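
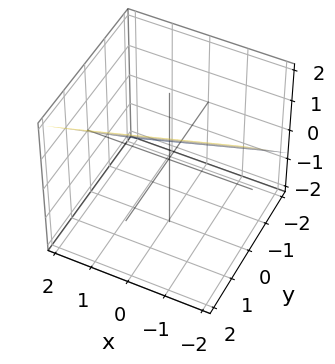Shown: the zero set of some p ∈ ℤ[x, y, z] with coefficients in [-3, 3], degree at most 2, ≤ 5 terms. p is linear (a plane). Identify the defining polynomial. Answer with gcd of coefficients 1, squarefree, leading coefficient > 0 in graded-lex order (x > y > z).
x - 3*y + 3*z - 2

1. The degree is 1 — every cross-section is a straight line — this is a plane.
2. Checking where it meets the axes: it crosses the x-axis at the gridline x = 2.
3. Matching integer coefficients to the picture gives p.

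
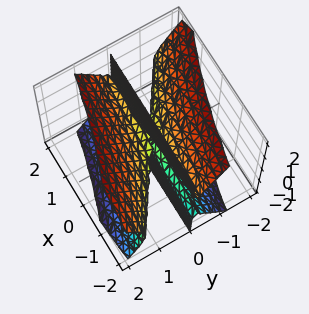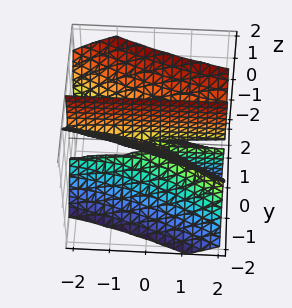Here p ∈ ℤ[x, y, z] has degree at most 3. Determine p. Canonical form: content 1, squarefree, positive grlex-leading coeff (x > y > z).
(a) The degree is 3 — a generic line meets the surface in up to 3 points.
(b) From the visible intercepts: it crosses the y-axis at the gridline y = 0; the visible x-axis segment lies entirely on the surface; every point of the z-axis in the box is on the surface.
(c) These observations pin down the coefficients.

2*x*y^2 + 3*y^3 - 2*y*z^2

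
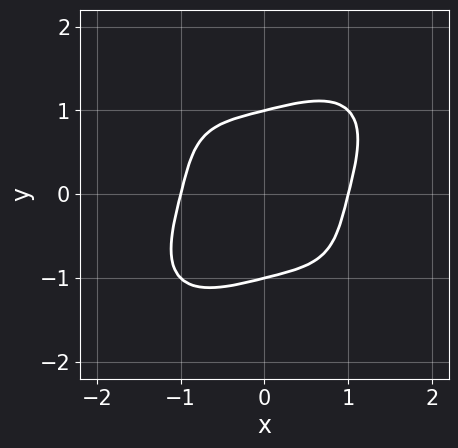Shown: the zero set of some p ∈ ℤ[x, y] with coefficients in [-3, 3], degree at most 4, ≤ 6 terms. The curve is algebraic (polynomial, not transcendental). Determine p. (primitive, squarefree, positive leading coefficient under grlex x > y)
deg p = 4.
Reading off the gridlines: among the integer gridlines, it crosses the y-axis at y ∈ {-1, 1}; the x-axis gridline crossings are at x ∈ {-1, 1}.
Matching integer coefficients to the picture gives p.

x^4 + y^4 - x*y - 1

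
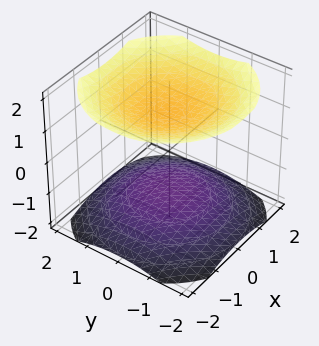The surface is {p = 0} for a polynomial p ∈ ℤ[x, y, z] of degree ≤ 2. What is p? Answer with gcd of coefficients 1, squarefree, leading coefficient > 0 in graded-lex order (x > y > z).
x^2 + y^2 - 2*z^2 + 3

1. There are 2 components.
2. Degree: a generic line meets the surface in up to 2 points, so deg p = 2.
3. By symmetry, every cross-section ⟂ z is a circle, so x, y appear only via x² + y².
4. Against the integer gridlines: it misses every integer gridline on the y-axis; the surface avoids every integer x-axis point in the box.
5. Together with the visible shape, these determine p as stated.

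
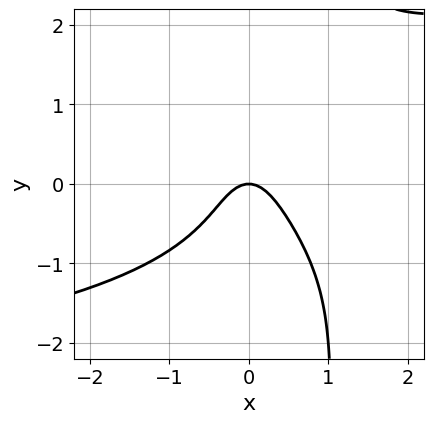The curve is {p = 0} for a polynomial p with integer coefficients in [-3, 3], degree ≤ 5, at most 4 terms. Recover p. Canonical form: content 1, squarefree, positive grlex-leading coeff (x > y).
1. deg p = 4. A generic line meets the curve in up to 4 points.
2. Against the integer gridlines: one y-axis crossing is at y = 0; it crosses the x-axis at the gridline x = 0.
3. Together with the visible shape, these determine p as stated.

x*y^3 - y^3 - 2*x^2 - y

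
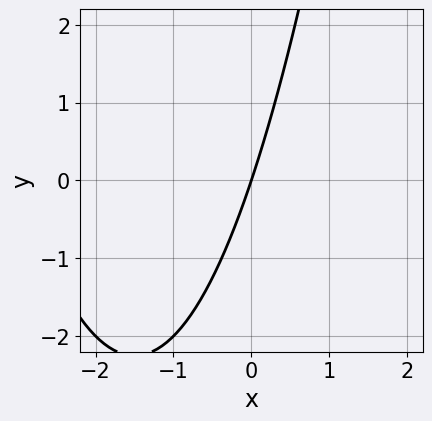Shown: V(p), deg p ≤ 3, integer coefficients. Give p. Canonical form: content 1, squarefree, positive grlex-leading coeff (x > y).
x^2 + 3*x - y

1. deg p = 2.
2. Reading off the gridlines: it crosses the x-axis at the gridline x = 0; it crosses the y-axis at the gridline y = 0.
3. Fitting integer coefficients to these (and the overall shape) gives p.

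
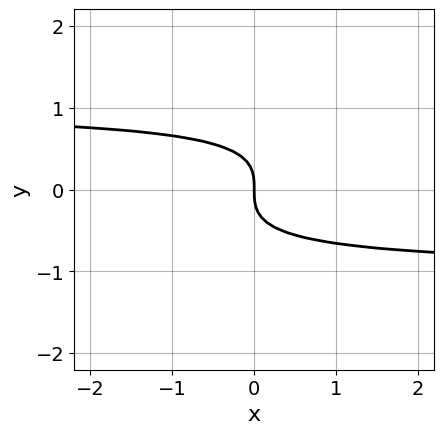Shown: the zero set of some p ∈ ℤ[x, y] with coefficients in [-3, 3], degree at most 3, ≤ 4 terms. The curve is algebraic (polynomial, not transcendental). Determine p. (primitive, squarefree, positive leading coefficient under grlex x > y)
x*y^2 - 2*y^3 - x

(a) deg p = 3. The shape is more complex than any degree-2 curve.
(b) From the visible intercepts: it meets the x-axis at x = 0 (among the integer gridlines); one y-axis crossing is at y = 0.
(c) Putting this together gives p.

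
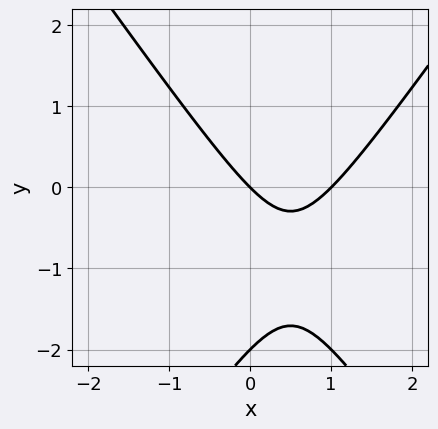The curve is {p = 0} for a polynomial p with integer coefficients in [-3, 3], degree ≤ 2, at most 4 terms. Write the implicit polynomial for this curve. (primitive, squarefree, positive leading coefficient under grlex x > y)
(a) deg p = 2. A generic line meets the curve in up to 2 points.
(b) Observable constraints: among the integer gridlines, it crosses the x-axis at x ∈ {0, 1}; among the integer gridlines, it crosses the y-axis at y ∈ {-2, 0}.
(c) These observations pin down the coefficients.

2*x^2 - y^2 - 2*x - 2*y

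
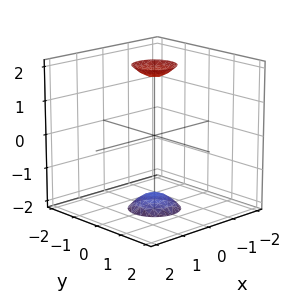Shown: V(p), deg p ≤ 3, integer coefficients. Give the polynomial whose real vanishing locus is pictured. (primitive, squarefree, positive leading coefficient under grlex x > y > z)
3*x^2 + 3*y^2 - z^2 + 3

I count 2 distinct pieces. Treating them together as one polynomial.
deg p = 2. Two sheets facing apart; a quadric.
Symmetries: rotational symmetry about the z-axis ⇒ p depends on x, y only through x² + y²; the z ↦ −z reflection is a symmetry, so z appears only in even powers.
From the axis intercepts and sections: a circular section at z = 2 has radius between 0 and 1; no y-intercept at any integer in the box; the surface avoids every integer x-axis point in the box.
These observations pin down the coefficients.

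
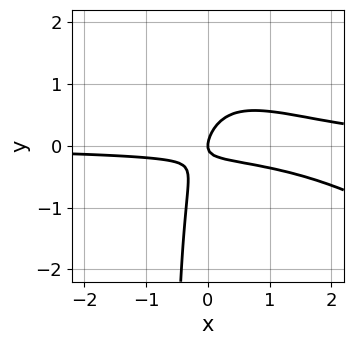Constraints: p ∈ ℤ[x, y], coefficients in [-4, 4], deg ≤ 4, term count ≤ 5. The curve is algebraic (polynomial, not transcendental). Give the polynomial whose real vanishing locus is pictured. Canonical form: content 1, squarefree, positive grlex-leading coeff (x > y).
2*x^2*y + 3*x*y^2 - 3*x*y + 2*y^2 - x

1. deg p = 3. No degree-2 curve has this shape.
2. Checking where it meets the axes: it meets the x-axis at x = 0 (among the integer gridlines); it meets the y-axis at y = 0 (among the integer gridlines).
3. The integer polynomial consistent with all of this is the stated p.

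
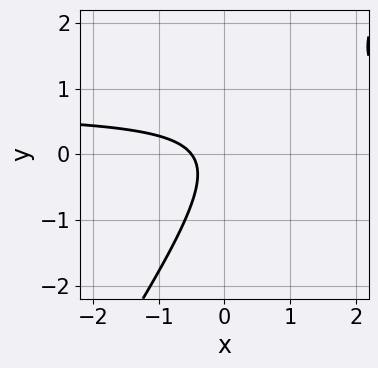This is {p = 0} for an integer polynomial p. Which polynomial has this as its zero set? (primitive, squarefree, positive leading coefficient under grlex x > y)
3*x*y - 2*y^2 - 2*x - 1

1. deg p = 2. The shape is more complex than any degree-1 curve.
2. From the axis intercepts and sections: no y-intercept at any integer in the box.
3. These observations pin down the coefficients.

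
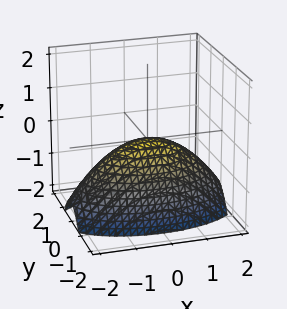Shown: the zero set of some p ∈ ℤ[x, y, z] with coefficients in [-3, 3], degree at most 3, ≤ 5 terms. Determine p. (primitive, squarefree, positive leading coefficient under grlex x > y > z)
x^2 + 3*y^2 + 3*z

The degree is 2 — a single bowl opening along one axis; a quadric.
Symmetries: it's symmetric under y → −y, forcing even powers of y; it's symmetric under x → −x, forcing even powers of x.
From the axis intercepts and sections: it crosses the z-axis at the gridline z = 0; one y-axis crossing is at y = 0; it meets the x-axis at x = 0 (among the integer gridlines).
These observations pin down the coefficients.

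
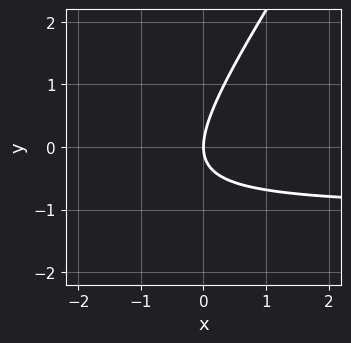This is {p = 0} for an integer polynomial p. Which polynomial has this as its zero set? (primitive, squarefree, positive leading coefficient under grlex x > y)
3*x*y - 2*y^2 + 3*x

The degree is 2 — no degree-1 curve has this shape.
Checking where it meets the axes: it meets the y-axis at y = 0 (among the integer gridlines); it meets the x-axis at x = 0 (among the integer gridlines).
Matching integer coefficients to the picture gives p.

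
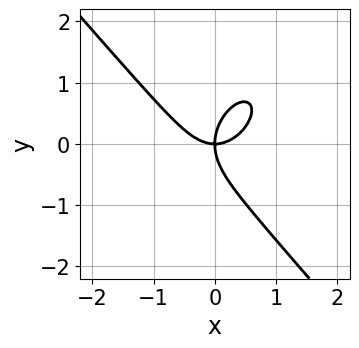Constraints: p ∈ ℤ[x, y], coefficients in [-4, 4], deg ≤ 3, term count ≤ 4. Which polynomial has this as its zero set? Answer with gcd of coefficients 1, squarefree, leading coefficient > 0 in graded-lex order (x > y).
3*x^3 + 2*y^3 - 3*x*y

First, the degree is 3 — the shape is more complex than any degree-2 curve.
Then, from the axis intercepts and sections: it meets the y-axis at y = 0 (among the integer gridlines); it meets the x-axis at x = 0 (among the integer gridlines).
Finally, putting this together gives p.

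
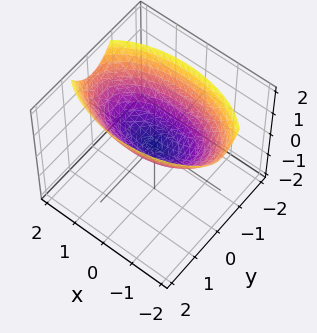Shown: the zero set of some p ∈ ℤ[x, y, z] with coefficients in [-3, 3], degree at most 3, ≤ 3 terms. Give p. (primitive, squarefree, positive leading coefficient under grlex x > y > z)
First, degree: a paraboloid; a quadric, so deg p = 2.
Next, symmetries: the x ↦ −x reflection is a symmetry, so x appears only in even powers; it's symmetric under y → −y, forcing even powers of y.
Then, reading off the gridlines: one z-axis crossing is at z = 0; it crosses the x-axis at the gridline x = 0; one y-axis crossing is at y = 0.
Finally, the integer polynomial consistent with all of this is the stated p.

x^2 + 3*y^2 - 3*z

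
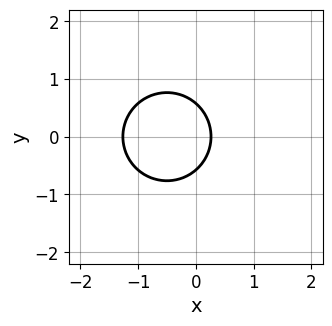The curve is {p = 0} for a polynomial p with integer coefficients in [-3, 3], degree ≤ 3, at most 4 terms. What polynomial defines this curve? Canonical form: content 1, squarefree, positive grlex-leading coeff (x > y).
(a) The degree is 2 — no degree-1 curve has this shape.
(b) Symmetries: mirror symmetry y ↦ −y ⇒ only even powers of y.
(c) The integer polynomial consistent with all of this is the stated p.

3*x^2 + 3*y^2 + 3*x - 1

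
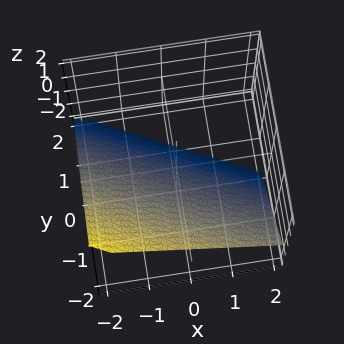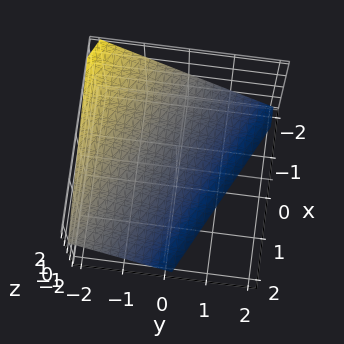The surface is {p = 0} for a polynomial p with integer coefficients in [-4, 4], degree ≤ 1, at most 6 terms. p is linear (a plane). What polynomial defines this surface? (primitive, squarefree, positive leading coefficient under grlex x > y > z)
The degree is 1 — the surface is flat (a plane).
Against the integer gridlines: it meets the z-axis at z = -1 (among the integer gridlines); it meets the y-axis at y = -1 (among the integer gridlines); it crosses the x-axis at the gridline x = -2.
Putting this together gives p.

x + 2*y + 2*z + 2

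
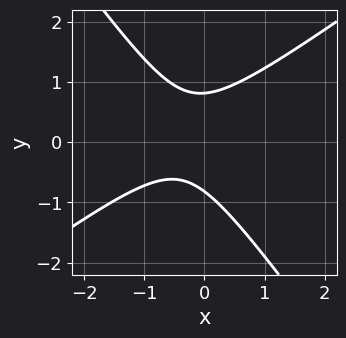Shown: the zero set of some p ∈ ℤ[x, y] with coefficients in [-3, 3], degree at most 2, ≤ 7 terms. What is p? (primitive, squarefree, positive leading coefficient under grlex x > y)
First, the degree is 2 — the shape is more complex than any degree-1 curve.
Next, from the axis intercepts and sections: no x-intercept at any integer in the box.
Finally, matching integer coefficients to the picture gives p.

3*x^2 - 2*x*y - 3*y^2 + 2*x + 2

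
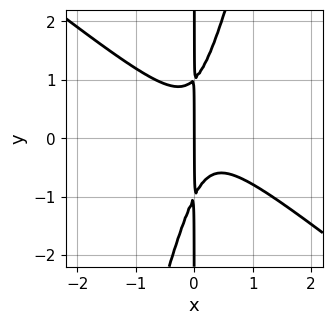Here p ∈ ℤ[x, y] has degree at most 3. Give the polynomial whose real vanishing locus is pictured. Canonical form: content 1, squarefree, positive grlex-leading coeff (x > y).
3*x^3 + 3*x^2*y - x*y^2 - x^2 + x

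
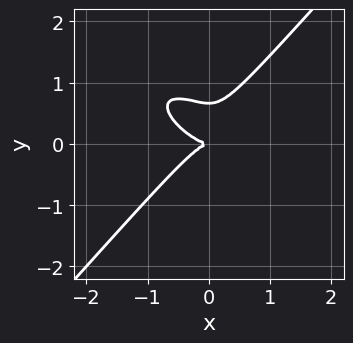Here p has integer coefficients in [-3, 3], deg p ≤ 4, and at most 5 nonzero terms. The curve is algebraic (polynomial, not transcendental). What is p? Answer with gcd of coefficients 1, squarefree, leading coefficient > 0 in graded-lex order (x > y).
(a) deg p = 3. No degree-2 curve has this shape.
(b) Checking where it meets the axes: one y-axis crossing is at y = 0; it meets the x-axis at x = 0 (among the integer gridlines).
(c) Assembling these constraints gives the stated polynomial.

2*x^3 + 2*x^2*y - 3*y^3 + 2*y^2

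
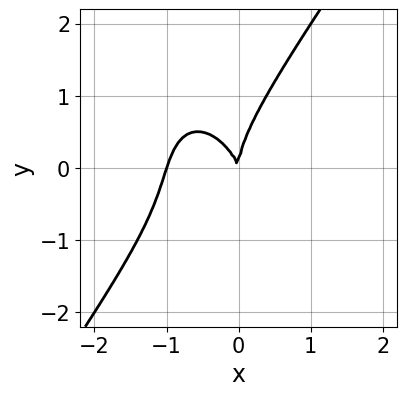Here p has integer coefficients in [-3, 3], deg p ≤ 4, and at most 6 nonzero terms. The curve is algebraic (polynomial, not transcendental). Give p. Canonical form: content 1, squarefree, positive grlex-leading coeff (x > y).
(a) The degree is 3 — a generic line meets the curve in up to 3 points.
(b) From the visible intercepts: among the integer gridlines, it crosses the x-axis at x ∈ {-1, 0}; one y-axis crossing is at y = 0.
(c) These observations pin down the coefficients.

3*x^3 - y^3 + 3*x^2 + x*y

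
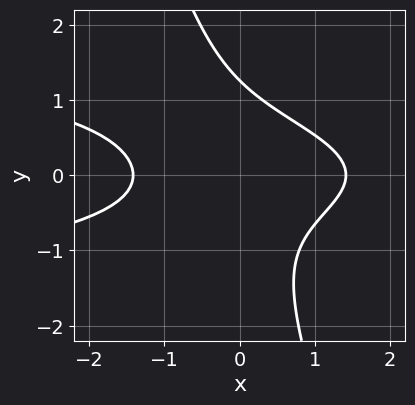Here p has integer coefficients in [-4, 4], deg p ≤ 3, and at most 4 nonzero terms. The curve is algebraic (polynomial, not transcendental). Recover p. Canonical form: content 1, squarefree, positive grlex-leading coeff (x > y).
3*x*y^2 + y^3 + x^2 - 2

(a) The degree is 3 — a generic line meets the curve in up to 3 points.
(b) The integer polynomial consistent with all of this is the stated p.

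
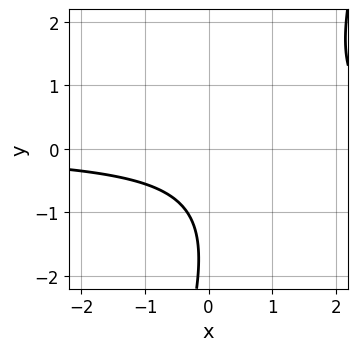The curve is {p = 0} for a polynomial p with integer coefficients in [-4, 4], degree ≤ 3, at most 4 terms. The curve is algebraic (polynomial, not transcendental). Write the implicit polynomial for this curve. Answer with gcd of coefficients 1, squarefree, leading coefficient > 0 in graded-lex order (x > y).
(a) Degree: the shape is more complex than any degree-1 curve, so deg p = 2.
(b) Checking where it meets the axes: no y-intercept at any integer in the box; no x-intercept at any integer in the box.
(c) Matching integer coefficients to the picture gives p.

3*x*y - y^2 - 3*y - 3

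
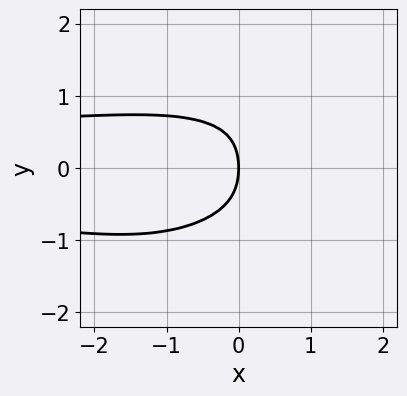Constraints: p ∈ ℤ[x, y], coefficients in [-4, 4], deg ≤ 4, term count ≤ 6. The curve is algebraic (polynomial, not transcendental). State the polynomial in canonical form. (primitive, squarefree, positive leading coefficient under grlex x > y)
x^2*y^2 - x*y^3 + 2*y^4 + y^2 + 2*x

(a) The degree is 4 — no degree-3 curve has this shape.
(b) Checking where it meets the axes: it meets the y-axis at y = 0 (among the integer gridlines); one x-axis crossing is at x = 0.
(c) These observations pin down the coefficients.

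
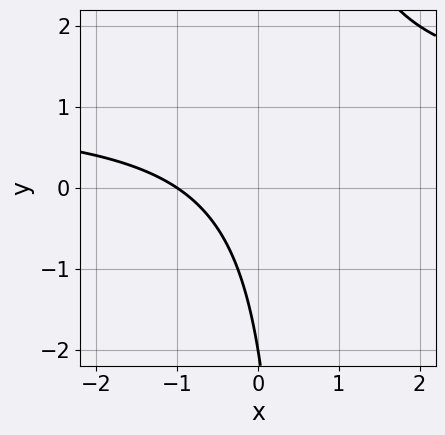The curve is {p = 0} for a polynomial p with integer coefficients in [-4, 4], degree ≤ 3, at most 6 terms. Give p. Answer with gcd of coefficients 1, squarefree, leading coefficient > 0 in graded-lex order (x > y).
2*x*y - 2*x - y - 2

First, the degree is 2 — the shape is more complex than any degree-1 curve.
Next, against the integer gridlines: one y-axis crossing is at y = -2; it meets the x-axis at x = -1 (among the integer gridlines).
Finally, matching integer coefficients to the picture gives p.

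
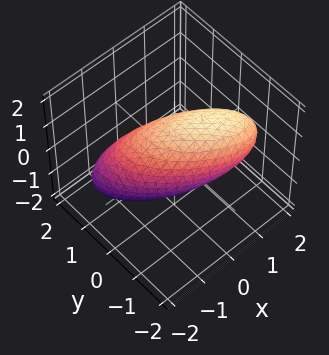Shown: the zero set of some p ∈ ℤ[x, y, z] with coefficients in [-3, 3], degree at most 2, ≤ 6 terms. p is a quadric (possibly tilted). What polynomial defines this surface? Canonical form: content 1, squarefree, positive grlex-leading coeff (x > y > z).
1. Degree: a generic line meets the surface in up to 2 points, so deg p = 2.
2. Against the integer gridlines: the y-axis gridline crossings are at y ∈ {-1, 1}; the z-axis gridline crossings are at z ∈ {-1, 1}.
3. Fitting integer coefficients to these (and the overall shape) gives p.

2*x^2 + 3*x*y - 2*x*z + 3*y^2 + 3*z^2 - 3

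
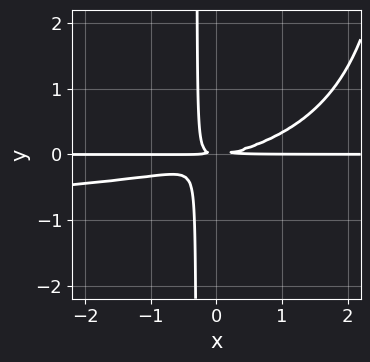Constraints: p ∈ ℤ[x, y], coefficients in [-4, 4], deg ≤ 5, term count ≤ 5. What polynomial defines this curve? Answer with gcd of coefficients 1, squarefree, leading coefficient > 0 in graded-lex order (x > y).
1. Degree: a generic line meets the curve in up to 4 points, so deg p = 4.
2. Against the integer gridlines: every point of the x-axis in the box is on the curve.
3. Assembling these constraints gives the stated polynomial.

x^2*y^2 + x^2*y - 3*x*y^2 - y^2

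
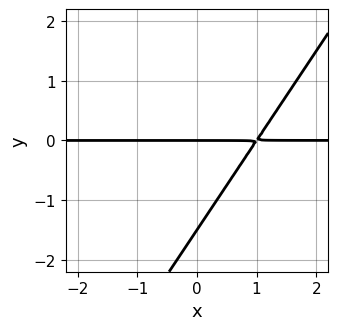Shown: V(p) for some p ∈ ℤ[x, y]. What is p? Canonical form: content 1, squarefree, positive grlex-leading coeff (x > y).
3*x*y - 2*y^2 - 3*y

First, the degree is 2 — a generic line meets the curve in up to 2 points.
Then, observable constraints: it crosses the y-axis at the gridline y = 0; every point of the x-axis in the box is on the curve.
Finally, putting this together gives p.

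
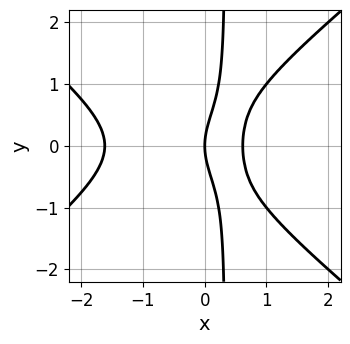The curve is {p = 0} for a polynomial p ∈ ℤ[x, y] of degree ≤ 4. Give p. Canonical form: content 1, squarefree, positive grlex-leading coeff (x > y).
2*x^3 - 3*x*y^2 + 2*x^2 + y^2 - 2*x

deg p = 3. The shape is more complex than any degree-2 curve.
Symmetries: mirror symmetry y ↦ −y ⇒ only even powers of y.
Against the integer gridlines: it meets the y-axis at y = 0 (among the integer gridlines); it meets the x-axis at x = 0 (among the integer gridlines).
Fitting integer coefficients to these (and the overall shape) gives p.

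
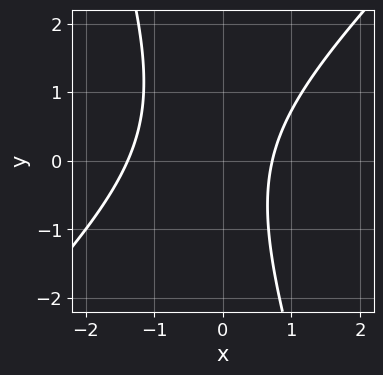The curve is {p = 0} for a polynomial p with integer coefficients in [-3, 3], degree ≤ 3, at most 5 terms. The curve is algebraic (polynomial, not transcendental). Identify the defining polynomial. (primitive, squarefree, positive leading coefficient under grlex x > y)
1. deg p = 2.
2. Observable constraints: no y-intercept at any integer in the box.
3. Matching integer coefficients to the picture gives p.

3*x^2 - 2*x*y - y^2 + 2*x - 3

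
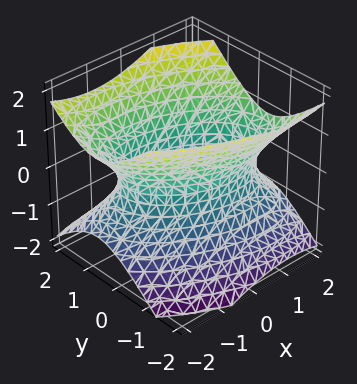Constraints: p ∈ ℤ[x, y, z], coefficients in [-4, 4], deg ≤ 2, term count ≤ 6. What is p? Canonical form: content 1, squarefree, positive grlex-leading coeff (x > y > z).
x^2 + x*y + 2*y^2 - 2*z^2 - 2

The degree is 2 — a generic line meets the surface in up to 2 points.
Reading off the gridlines: the y-axis gridline crossings are at y ∈ {-1, 1}; no z-intercept at any integer in the box.
Fitting integer coefficients to these (and the overall shape) gives p.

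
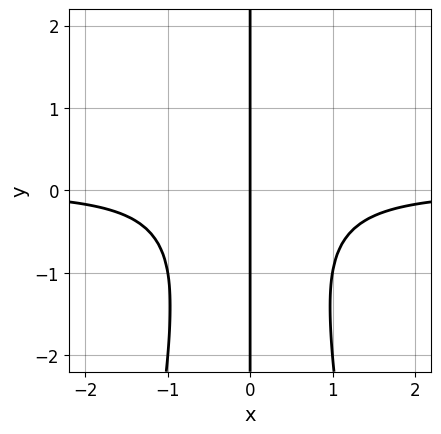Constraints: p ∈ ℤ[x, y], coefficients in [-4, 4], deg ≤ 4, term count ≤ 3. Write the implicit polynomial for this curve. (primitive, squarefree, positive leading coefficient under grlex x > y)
3*x^3*y + x*y^2 + 2*x

deg p = 4. No degree-3 curve has this shape.
From the axis intercepts and sections: it crosses the x-axis at the gridline x = 0; the visible y-axis segment lies entirely on the curve.
Solving for integer coefficients yields p as stated.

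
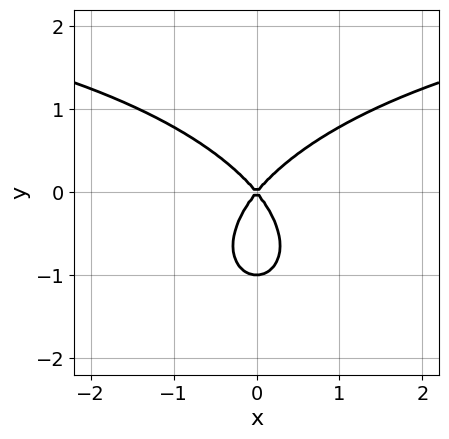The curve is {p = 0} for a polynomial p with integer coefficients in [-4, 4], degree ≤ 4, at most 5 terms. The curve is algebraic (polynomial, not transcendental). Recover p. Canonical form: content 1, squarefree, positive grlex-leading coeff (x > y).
x^2*y + 2*y^3 - 3*x^2 + 2*y^2

First, deg p = 3. The shape is more complex than any degree-2 curve.
Then, symmetries: the x ↦ −x reflection is a symmetry, so x appears only in even powers.
Then, observable constraints: the y-axis gridline crossings are at y ∈ {-1, 0}; it crosses the x-axis at the gridline x = 0.
Finally, matching integer coefficients to the picture gives p.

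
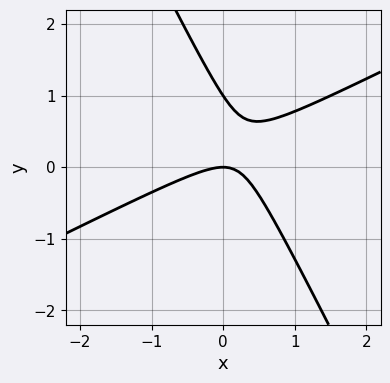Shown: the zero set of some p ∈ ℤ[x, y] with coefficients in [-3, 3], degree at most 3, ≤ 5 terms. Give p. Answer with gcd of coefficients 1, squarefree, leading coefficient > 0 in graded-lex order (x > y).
2*x^2 - 3*x*y - 2*y^2 + 2*y

1. The degree is 2 — a generic line meets the curve in up to 2 points.
2. Checking where it meets the axes: among the integer gridlines, it crosses the y-axis at y ∈ {0, 1}; it meets the x-axis at x = 0 (among the integer gridlines).
3. Fitting integer coefficients to these (and the overall shape) gives p.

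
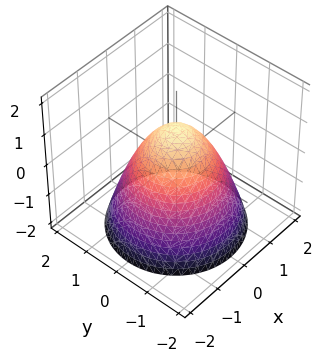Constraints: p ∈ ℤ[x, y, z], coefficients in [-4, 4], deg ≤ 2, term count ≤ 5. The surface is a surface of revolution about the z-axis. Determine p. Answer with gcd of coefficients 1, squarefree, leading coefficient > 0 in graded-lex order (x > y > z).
1. The degree is 2 — a generic line meets the surface in up to 2 points.
2. By symmetry, every cross-section ⟂ z is a circle, so x, y appear only via x² + y².
3. Observable constraints: the x-axis gridline crossings are at x ∈ {-1, 1}; one z-axis crossing is at z = 1; a circular section at z = 0 has radius exactly 1.
4. The integer polynomial consistent with all of this is the stated p. Check: (0, -1, 0) on the y-axis lies on the surface, and p(0, -1, 0) = 0. ✓

x^2 + y^2 + z - 1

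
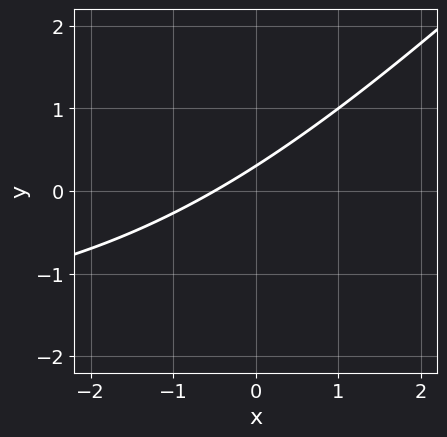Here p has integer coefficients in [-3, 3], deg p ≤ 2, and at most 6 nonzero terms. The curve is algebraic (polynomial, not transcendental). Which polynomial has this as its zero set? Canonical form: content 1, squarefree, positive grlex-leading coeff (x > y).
1. Degree: the shape is more complex than any degree-1 curve, so deg p = 2.
2. The integer polynomial consistent with all of this is the stated p.

x*y - y^2 + 2*x - 3*y + 1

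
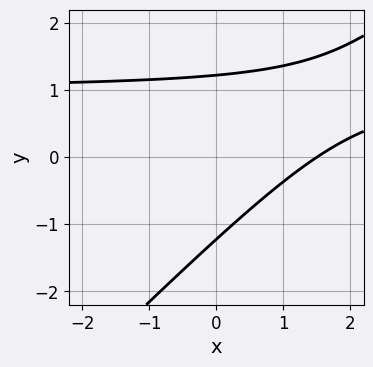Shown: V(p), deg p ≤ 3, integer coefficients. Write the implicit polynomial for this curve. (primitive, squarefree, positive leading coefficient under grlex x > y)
First, degree: no degree-1 curve has this shape, so deg p = 2.
Finally, solving for integer coefficients yields p as stated.

2*x*y - 2*y^2 - 2*x + 3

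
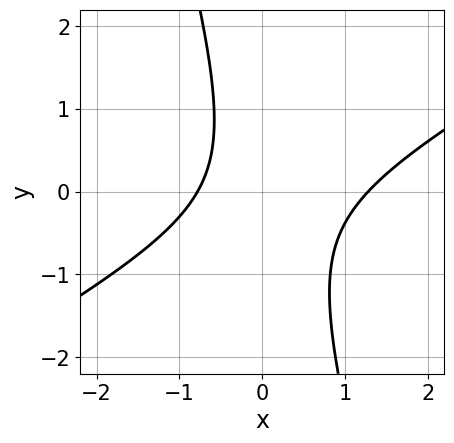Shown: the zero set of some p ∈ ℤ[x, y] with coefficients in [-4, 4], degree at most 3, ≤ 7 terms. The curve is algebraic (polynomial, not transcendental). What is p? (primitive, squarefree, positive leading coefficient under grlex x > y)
2*x^2 - 3*x*y - y^2 - x - 2

1. The degree is 2 — no degree-1 curve has this shape.
2. Against the integer gridlines: it misses every integer gridline on the y-axis.
3. The integer polynomial consistent with all of this is the stated p.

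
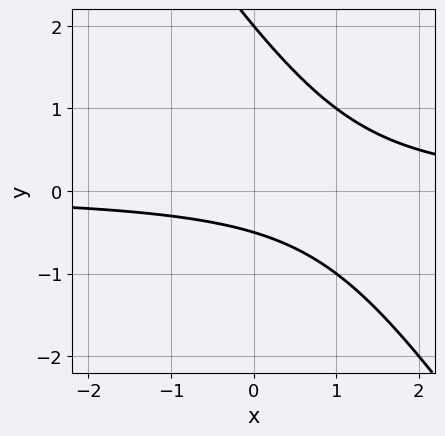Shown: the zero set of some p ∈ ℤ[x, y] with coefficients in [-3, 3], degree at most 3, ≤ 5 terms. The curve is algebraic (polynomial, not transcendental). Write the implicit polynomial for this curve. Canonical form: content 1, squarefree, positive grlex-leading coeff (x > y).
3*x*y + 2*y^2 - 3*y - 2

First, degree: the shape is more complex than any degree-1 curve, so deg p = 2.
Then, checking where it meets the axes: one y-axis crossing is at y = 2; no x-intercept at any integer in the box.
Finally, the integer polynomial consistent with all of this is the stated p.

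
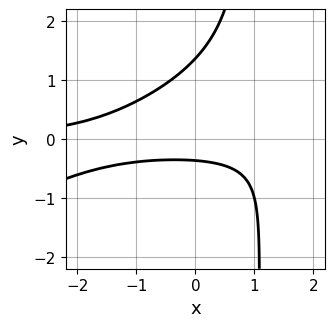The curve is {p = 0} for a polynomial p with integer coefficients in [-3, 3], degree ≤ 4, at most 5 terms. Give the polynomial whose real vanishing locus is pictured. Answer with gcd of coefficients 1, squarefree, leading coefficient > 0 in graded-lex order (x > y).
x^2*y - 2*x*y^2 + 2*y^2 - 2*y - 1

Degree: no degree-2 curve has this shape, so deg p = 3.
Observable constraints: no x-intercept at any integer in the box.
Matching integer coefficients to the picture gives p.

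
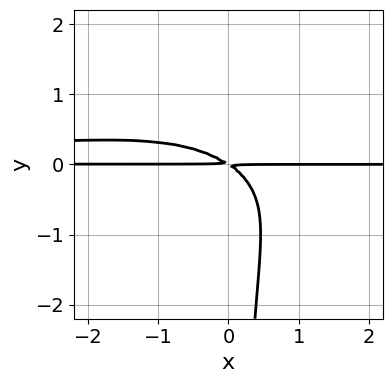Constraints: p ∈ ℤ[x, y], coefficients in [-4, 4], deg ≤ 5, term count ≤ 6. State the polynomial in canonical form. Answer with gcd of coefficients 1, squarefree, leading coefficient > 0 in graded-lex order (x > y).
x^2*y^2 + 2*x*y^3 - 3*x*y^2 + 2*x*y + 3*y^2

First, the degree is 4 — a generic line meets the curve in up to 4 points.
Next, observable constraints: the visible x-axis segment lies entirely on the curve.
Finally, fitting integer coefficients to these (and the overall shape) gives p.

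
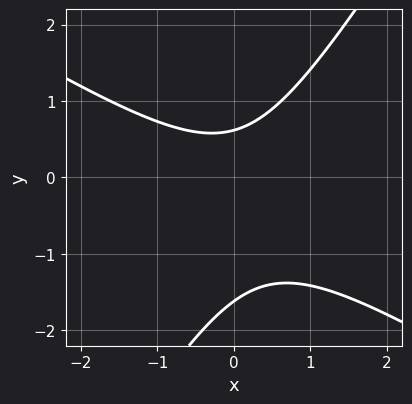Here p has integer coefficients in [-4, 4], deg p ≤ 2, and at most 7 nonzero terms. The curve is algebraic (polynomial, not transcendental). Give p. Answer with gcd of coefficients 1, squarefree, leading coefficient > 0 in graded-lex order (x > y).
(a) deg p = 2. A generic line meets the curve in up to 2 points.
(b) Checking where it meets the axes: the curve avoids every integer x-axis point in the box.
(c) Matching integer coefficients to the picture gives p.

x^2 + x*y - y^2 - y + 1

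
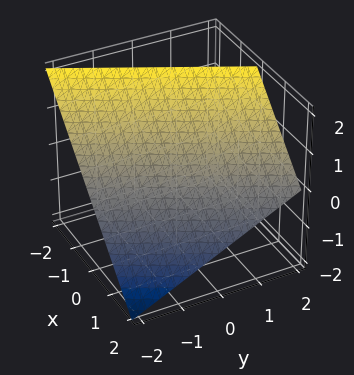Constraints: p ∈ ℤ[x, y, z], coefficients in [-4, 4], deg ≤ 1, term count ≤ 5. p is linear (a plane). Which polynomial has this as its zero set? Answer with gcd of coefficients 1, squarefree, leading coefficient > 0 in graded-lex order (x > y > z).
2*x - y + 2*z - 2

Degree: the surface is flat (a plane), so deg p = 1.
Checking where it meets the axes: it crosses the z-axis at the gridline z = 1; it meets the x-axis at x = 1 (among the integer gridlines); it meets the y-axis at y = -2 (among the integer gridlines).
These observations pin down the coefficients.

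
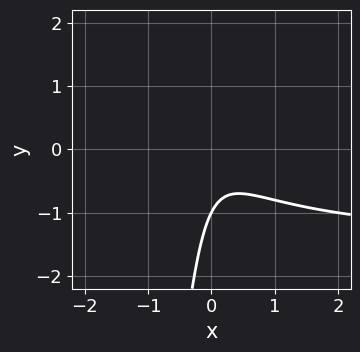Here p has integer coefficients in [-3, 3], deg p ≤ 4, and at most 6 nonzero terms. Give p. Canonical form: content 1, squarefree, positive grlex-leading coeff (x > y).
2*x^2*y + 3*x^2 + 2*x*y + y + 1

1. deg p = 3. The shape is more complex than any degree-2 curve.
2. Checking where it meets the axes: the curve avoids every integer x-axis point in the box; it crosses the y-axis at the gridline y = -1.
3. The integer polynomial consistent with all of this is the stated p.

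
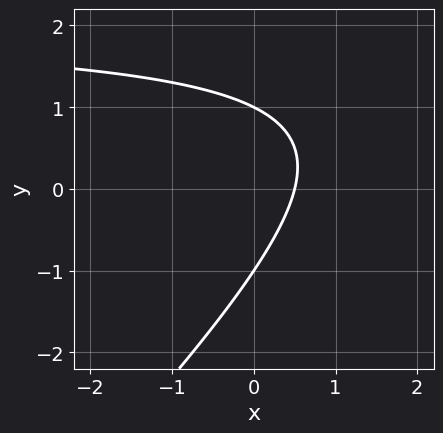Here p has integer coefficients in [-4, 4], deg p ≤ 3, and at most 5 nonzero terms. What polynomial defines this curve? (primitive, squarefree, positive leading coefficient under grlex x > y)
x*y - y^2 - 2*x + 1

First, the degree is 2 — the shape is more complex than any degree-1 curve.
Then, reading off the gridlines: the y-axis gridline crossings are at y ∈ {-1, 1}.
Finally, putting this together gives p.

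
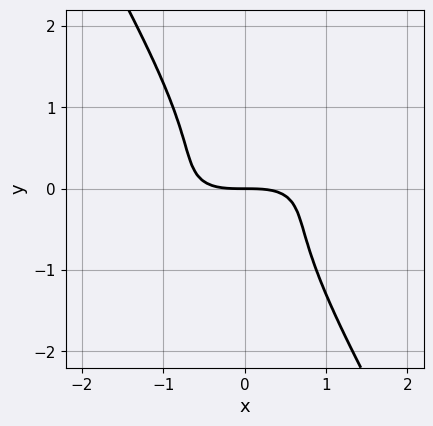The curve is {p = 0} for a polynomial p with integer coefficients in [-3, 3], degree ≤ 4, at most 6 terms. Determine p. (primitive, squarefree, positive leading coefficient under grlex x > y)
x^3 - 2*x^2*y + 2*x*y^2 + 2*y^3 + 2*y

1. deg p = 3. No degree-2 curve has this shape.
2. Against the integer gridlines: it meets the y-axis at y = 0 (among the integer gridlines); it crosses the x-axis at the gridline x = 0.
3. Matching integer coefficients to the picture gives p.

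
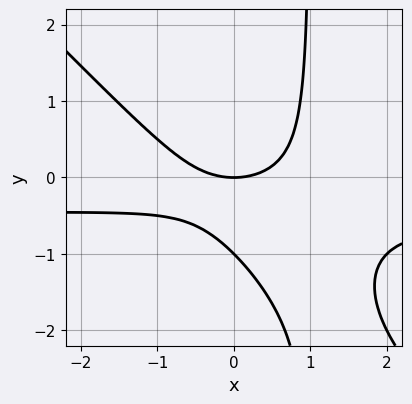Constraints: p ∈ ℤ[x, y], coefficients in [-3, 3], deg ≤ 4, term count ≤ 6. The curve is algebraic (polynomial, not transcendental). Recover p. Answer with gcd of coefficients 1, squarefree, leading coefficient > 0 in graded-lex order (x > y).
1. Degree: the shape is more complex than any degree-2 curve, so deg p = 3.
2. From the visible intercepts: among the integer gridlines, it crosses the y-axis at y ∈ {-1, 0}; one x-axis crossing is at x = 0.
3. Matching integer coefficients to the picture gives p.

2*x^2*y + 2*x*y^2 + x^2 - 2*y^2 - 2*y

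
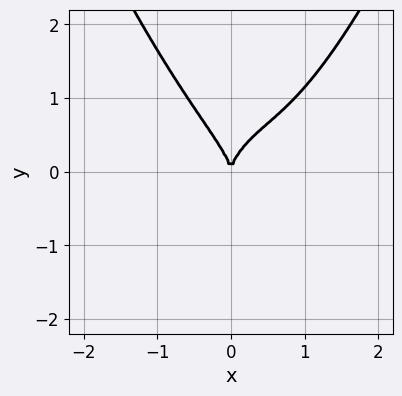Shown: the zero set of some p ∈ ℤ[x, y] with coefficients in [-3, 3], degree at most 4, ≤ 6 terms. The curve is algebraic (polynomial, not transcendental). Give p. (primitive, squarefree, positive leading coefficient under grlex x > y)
1. The degree is 4 — a generic line meets the curve in up to 4 points.
2. From the visible intercepts: it meets the y-axis at y = 0 (among the integer gridlines); one x-axis crossing is at x = 0.
3. These observations pin down the coefficients.

3*x^4 - 3*x^3 - 2*y^3 + 3*x^2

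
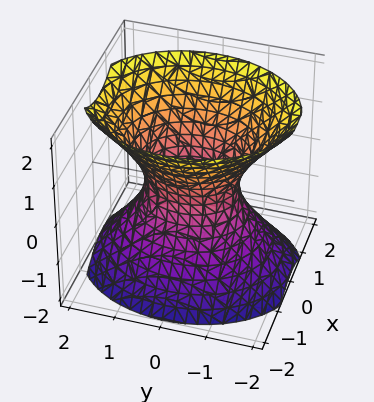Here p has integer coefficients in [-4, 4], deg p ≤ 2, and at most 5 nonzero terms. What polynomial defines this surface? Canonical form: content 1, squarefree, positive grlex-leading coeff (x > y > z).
3*x^2 + 2*y^2 - 2*z^2 - 2

Degree: an hourglass — one-sheet hyperboloid; a quadric, so deg p = 2.
Symmetries: mirror symmetry y ↦ −y ⇒ only even powers of y; it's symmetric under z → −z, forcing even powers of z; mirror symmetry x ↦ −x ⇒ only even powers of x.
Observable constraints: among the integer gridlines, it crosses the y-axis at y ∈ {-1, 1}; the surface avoids every integer z-axis point in the box.
Putting this together gives p.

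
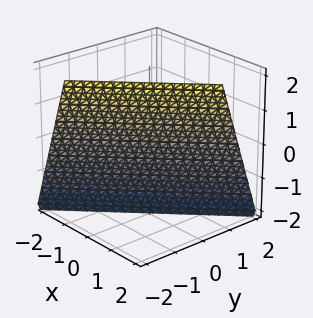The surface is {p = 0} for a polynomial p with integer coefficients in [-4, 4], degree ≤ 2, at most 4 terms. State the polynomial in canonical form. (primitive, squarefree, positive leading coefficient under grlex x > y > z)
First, degree: every cross-section is a straight line — this is a plane, so deg p = 1.
Then, from the visible intercepts: it meets the z-axis at z = -2 (among the integer gridlines).
Finally, matching integer coefficients to the picture gives p.

3*x - 3*y - z - 2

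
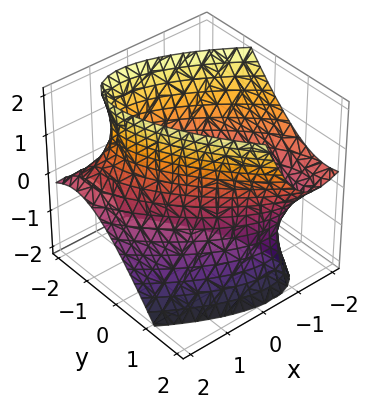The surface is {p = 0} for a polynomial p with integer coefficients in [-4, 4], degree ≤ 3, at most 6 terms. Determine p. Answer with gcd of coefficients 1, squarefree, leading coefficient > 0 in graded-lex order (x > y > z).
1. deg p = 2. The shape is more complex than any degree-1 surface.
2. Checking where it meets the axes: no z-intercept at any integer in the box.
3. Assembling these constraints gives the stated polynomial.

2*x^2 + 3*x*y + 2*x*z + 2*y^2 - z^2 - 3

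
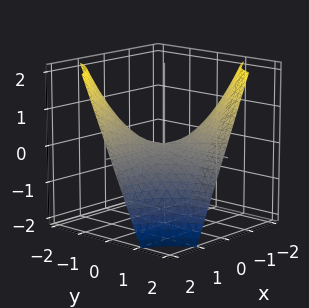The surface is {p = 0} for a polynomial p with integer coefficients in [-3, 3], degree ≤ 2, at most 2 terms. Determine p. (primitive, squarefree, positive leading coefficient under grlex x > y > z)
x*y + z

First, deg p = 2.
Then, from the visible intercepts: every point of the y-axis in the box is on the surface; every point of the x-axis in the box is on the surface; it crosses the z-axis at the gridline z = 0.
Finally, putting this together gives p.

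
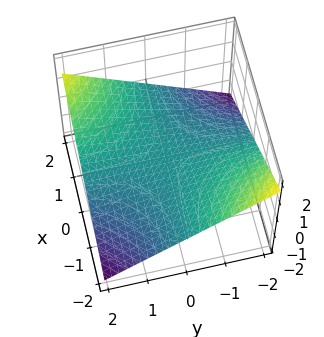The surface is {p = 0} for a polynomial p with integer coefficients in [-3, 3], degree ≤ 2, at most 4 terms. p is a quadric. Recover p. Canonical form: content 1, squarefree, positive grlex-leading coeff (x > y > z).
x*y - 3*z

(a) The degree is 2 — a hyperbolic paraboloid; a quadric.
(b) Checking where it meets the axes: every point of the y-axis in the box is on the surface; every point of the x-axis in the box is on the surface; it meets the z-axis at z = 0 (among the integer gridlines).
(c) Together with the visible shape, these determine p as stated.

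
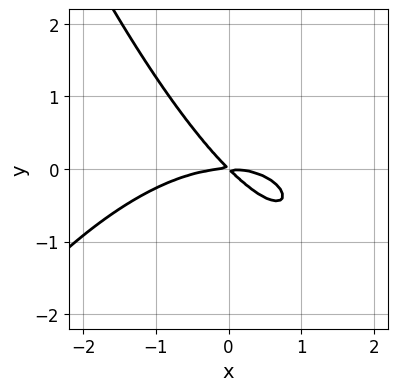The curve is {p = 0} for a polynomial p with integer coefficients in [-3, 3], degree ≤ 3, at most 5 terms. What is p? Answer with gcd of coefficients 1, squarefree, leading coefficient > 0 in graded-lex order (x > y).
x^3 + 3*x*y + 3*y^2

The degree is 3 — the shape is more complex than any degree-2 curve.
Observable constraints: it meets the y-axis at y = 0 (among the integer gridlines); it meets the x-axis at x = 0 (among the integer gridlines).
These observations pin down the coefficients.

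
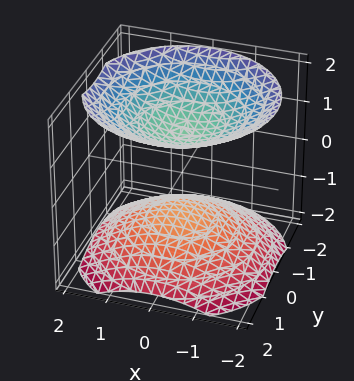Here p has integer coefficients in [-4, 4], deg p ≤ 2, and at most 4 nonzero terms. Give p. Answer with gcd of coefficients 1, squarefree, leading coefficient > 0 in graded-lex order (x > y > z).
There are 2 components.
Degree: two sheets facing apart; a quadric, so deg p = 2.
Symmetries: rotational symmetry about the z-axis ⇒ p depends on x, y only through x² + y²; the z ↦ −z reflection is a symmetry, so z appears only in even powers.
Against the integer gridlines: no x-intercept at any integer in the box; no y-intercept at any integer in the box; the z-axis gridline crossings are at z ∈ {-1, 1}.
Solving for integer coefficients yields p as stated.

2*x^2 + 2*y^2 - 3*z^2 + 3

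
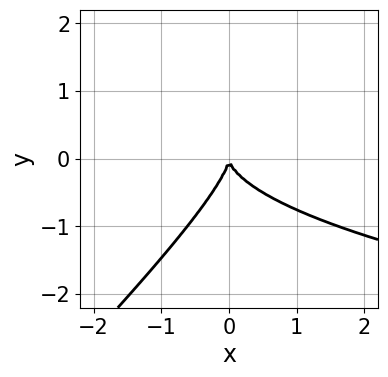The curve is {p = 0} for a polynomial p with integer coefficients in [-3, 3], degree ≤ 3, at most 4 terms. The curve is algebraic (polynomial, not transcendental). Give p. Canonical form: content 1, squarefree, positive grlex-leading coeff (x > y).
x*y^2 - y^3 - x^2

The degree is 3 — a generic line meets the curve in up to 3 points.
From the axis intercepts and sections: it meets the x-axis at x = 0 (among the integer gridlines); it meets the y-axis at y = 0 (among the integer gridlines).
Putting this together gives p.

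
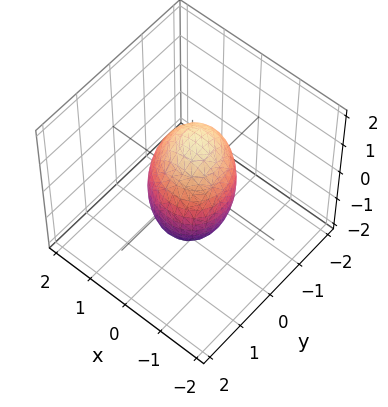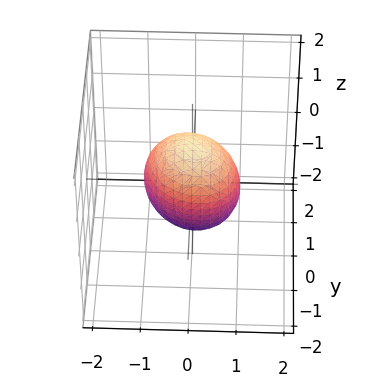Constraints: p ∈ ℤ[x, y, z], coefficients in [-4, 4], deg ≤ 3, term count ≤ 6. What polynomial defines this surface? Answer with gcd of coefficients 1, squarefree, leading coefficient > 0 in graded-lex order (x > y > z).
The degree is 2 — a generic line meets the surface in up to 2 points.
Observable constraints: the x-axis gridline crossings are at x ∈ {-1, 1}; the y-axis gridline crossings are at y ∈ {-1, 1}.
These observations pin down the coefficients.

3*x^2 + x*y + 3*y^2 + y*z + 2*z^2 - 3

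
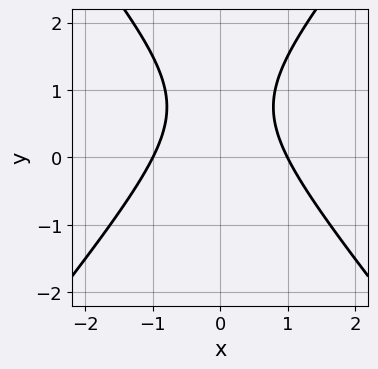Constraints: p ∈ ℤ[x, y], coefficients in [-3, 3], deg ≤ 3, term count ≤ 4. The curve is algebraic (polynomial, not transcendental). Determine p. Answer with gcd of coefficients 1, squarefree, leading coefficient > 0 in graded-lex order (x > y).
3*x^2 - 2*y^2 + 3*y - 3

Degree: the shape is more complex than any degree-1 curve, so deg p = 2.
Symmetries: mirror symmetry x ↦ −x ⇒ only even powers of x.
From the visible intercepts: the x-axis gridline crossings are at x ∈ {-1, 1}; no y-intercept at any integer in the box.
Solving for integer coefficients yields p as stated.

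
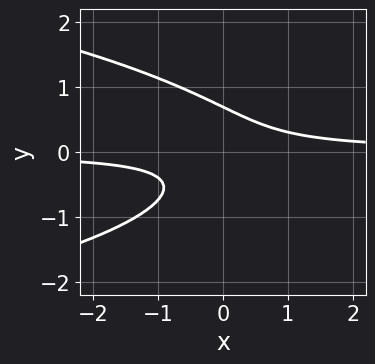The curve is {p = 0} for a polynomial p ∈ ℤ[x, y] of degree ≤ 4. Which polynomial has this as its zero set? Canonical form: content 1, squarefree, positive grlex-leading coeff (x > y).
3*y^3 + 3*x*y - 1

The degree is 3 — the shape is more complex than any degree-2 curve.
Against the integer gridlines: no x-intercept at any integer in the box.
Fitting integer coefficients to these (and the overall shape) gives p.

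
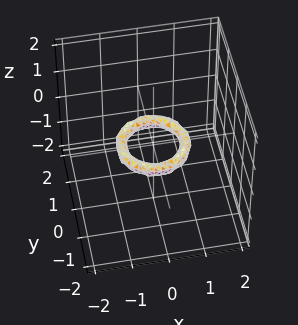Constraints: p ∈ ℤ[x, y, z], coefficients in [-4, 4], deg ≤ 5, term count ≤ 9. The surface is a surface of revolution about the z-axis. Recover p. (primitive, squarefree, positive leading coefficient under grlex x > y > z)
(a) The degree is 4 — no degree-3 surface has this shape.
(b) By symmetry, every cross-section ⟂ z is a circle, so x, y appear only via x² + y².
(c) From the visible intercepts: the surface avoids every integer z-axis point in the box; a circular section at z = 0 has radius between 0 and 1.
(d) Solving for integer coefficients yields p as stated. Check: (0, -1, 0) on the y-axis lies on the surface, and p(0, -1, 0) = 0. ✓

2*x^4 + 4*x^2*y^2 + 2*y^4 - 3*x^2 - 3*y^2 + 3*z^2 + 1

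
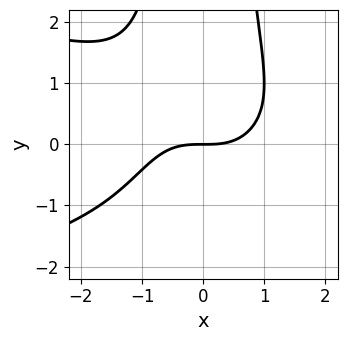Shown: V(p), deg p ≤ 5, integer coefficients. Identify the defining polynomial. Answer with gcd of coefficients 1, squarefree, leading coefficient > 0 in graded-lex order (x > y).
1. deg p = 4. No degree-3 curve has this shape.
2. Against the integer gridlines: it crosses the y-axis at the gridline y = 0; it crosses the x-axis at the gridline x = 0.
3. Assembling these constraints gives the stated polynomial.

x^2*y^2 + x^3 - 2*y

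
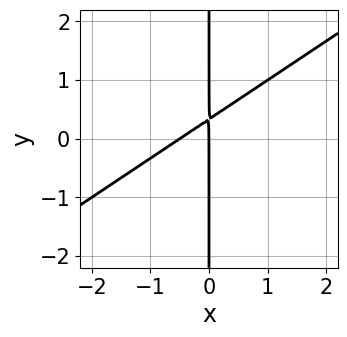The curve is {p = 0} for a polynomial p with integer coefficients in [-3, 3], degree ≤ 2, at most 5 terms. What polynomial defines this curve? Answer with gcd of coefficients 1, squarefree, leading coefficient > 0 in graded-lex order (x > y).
2*x^2 - 3*x*y + x

(a) deg p = 2. No degree-1 curve has this shape.
(b) From the axis intercepts and sections: the visible y-axis segment lies entirely on the curve; it meets the x-axis at x = 0 (among the integer gridlines).
(c) Assembling these constraints gives the stated polynomial.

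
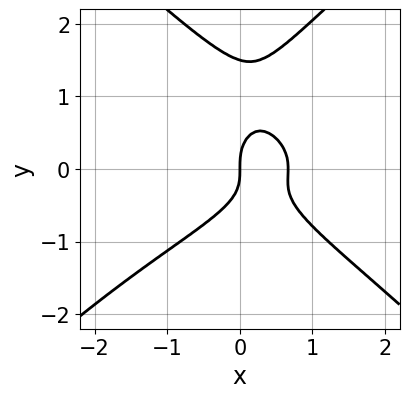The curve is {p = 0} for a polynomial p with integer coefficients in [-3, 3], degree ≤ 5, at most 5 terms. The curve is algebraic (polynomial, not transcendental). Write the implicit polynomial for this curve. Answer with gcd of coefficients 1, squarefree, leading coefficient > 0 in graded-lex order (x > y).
(a) The degree is 4 — no degree-3 curve has this shape.
(b) Reading off the gridlines: it crosses the x-axis at the gridline x = 0; it meets the y-axis at y = 0 (among the integer gridlines).
(c) Fitting integer coefficients to these (and the overall shape) gives p.

2*x^2*y^2 - 2*y^4 + 3*y^3 + 3*x^2 - 2*x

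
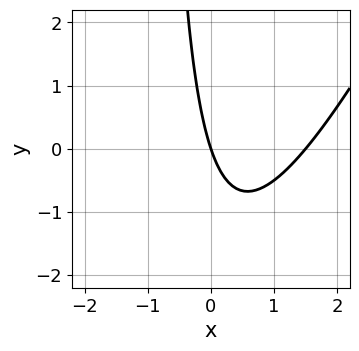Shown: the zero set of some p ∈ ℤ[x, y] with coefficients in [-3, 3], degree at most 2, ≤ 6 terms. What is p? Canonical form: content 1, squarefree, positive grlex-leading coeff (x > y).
2*x^2 - x*y - 3*x - y

First, the degree is 2 — no degree-1 curve has this shape.
Next, against the integer gridlines: it crosses the y-axis at the gridline y = 0; it crosses the x-axis at the gridline x = 0.
Finally, assembling these constraints gives the stated polynomial.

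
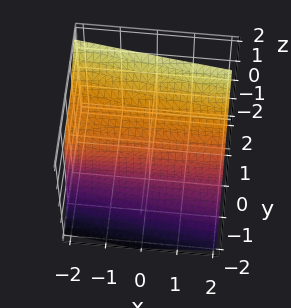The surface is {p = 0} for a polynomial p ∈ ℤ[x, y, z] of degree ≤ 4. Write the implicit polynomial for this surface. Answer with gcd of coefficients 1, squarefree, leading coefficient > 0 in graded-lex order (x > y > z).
x*y*z + 3*y^3 - 2*z^3 + 2*y*z + 2

First, deg p = 3. The shape is more complex than any degree-2 surface.
Next, checking where it meets the axes: it crosses the z-axis at the gridline z = 1; no x-intercept at any integer in the box.
Finally, putting this together gives p.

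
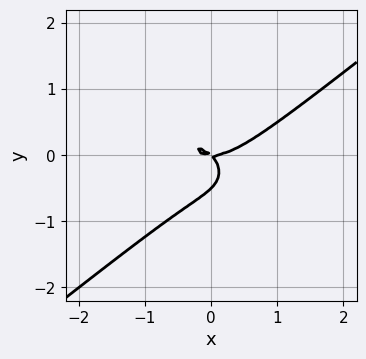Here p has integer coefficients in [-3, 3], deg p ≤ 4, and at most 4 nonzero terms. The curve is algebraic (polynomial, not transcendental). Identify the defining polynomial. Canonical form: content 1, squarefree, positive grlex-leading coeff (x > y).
x^3 - 2*y^3 - x*y - y^2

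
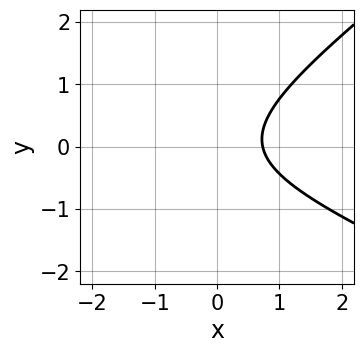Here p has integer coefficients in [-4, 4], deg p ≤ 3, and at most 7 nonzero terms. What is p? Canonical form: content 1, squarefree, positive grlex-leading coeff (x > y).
x^2 + x*y - 3*y^2 + 2*x - 2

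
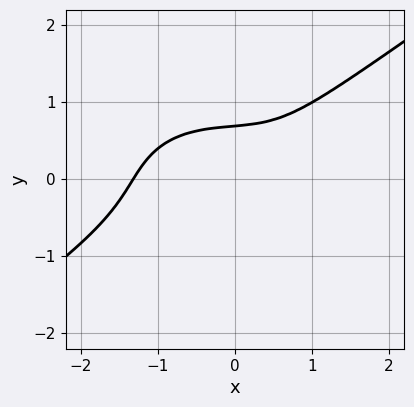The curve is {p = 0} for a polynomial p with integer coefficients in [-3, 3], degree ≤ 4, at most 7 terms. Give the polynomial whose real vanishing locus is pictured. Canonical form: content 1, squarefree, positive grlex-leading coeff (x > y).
x^3 - 3*y^3 + 2*x*y - x + 1

1. The degree is 3 — a generic line meets the curve in up to 3 points.
2. Solving for integer coefficients yields p as stated.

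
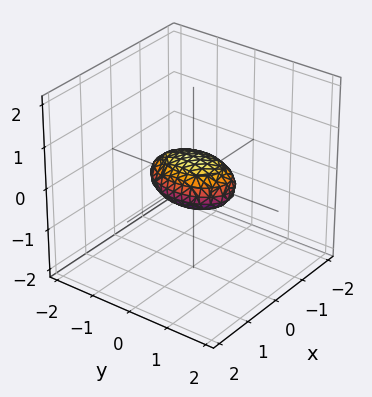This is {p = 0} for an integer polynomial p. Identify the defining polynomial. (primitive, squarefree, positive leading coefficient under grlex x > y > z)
2*x^2 + y^2 + 3*z^2 - 1

(a) deg p = 2. Bounded and convex; a quadric.
(b) Symmetries: it's symmetric under y → −y, forcing even powers of y; mirror symmetry z ↦ −z ⇒ only even powers of z; it's symmetric under x → −x, forcing even powers of x.
(c) Observable constraints: among the integer gridlines, it crosses the y-axis at y ∈ {-1, 1}.
(d) These observations pin down the coefficients.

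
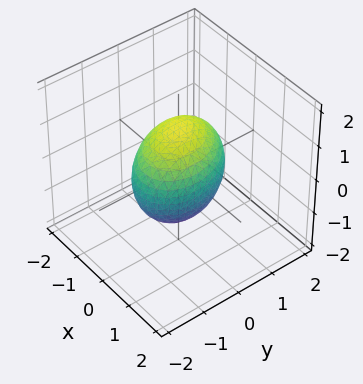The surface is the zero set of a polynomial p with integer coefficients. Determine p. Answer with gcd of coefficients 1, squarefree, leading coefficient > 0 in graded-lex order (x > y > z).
3*x^2 + x*y + 2*y^2 + 2*z^2 - 3

1. Degree: a generic line meets the surface in up to 2 points, so deg p = 2.
2. From the axis intercepts and sections: the x-axis gridline crossings are at x ∈ {-1, 1}.
3. Solving for integer coefficients yields p as stated.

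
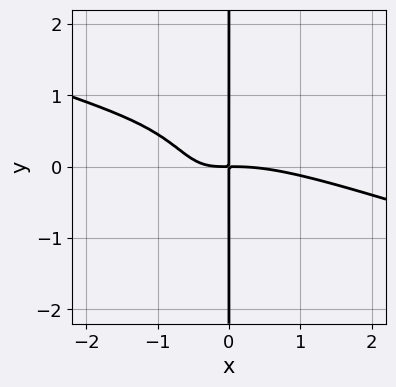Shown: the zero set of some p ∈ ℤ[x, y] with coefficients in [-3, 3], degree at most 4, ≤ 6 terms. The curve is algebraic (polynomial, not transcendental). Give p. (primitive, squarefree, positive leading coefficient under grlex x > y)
x^4 + 3*x^3*y + x*y^3 + 3*x^2*y + 2*x*y

1. Degree: a generic line meets the curve in up to 4 points, so deg p = 4.
2. Checking where it meets the axes: the visible y-axis segment lies entirely on the curve.
3. Putting this together gives p.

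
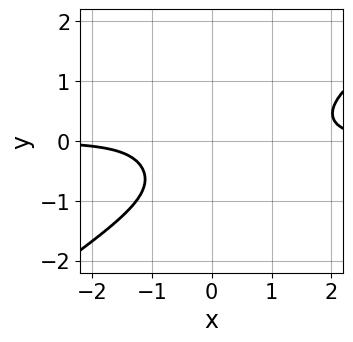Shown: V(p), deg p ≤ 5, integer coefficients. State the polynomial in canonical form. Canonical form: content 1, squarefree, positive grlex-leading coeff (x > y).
x^3*y - x^2*y^2 - y^4 - x^2*y - 1

First, deg p = 4. The shape is more complex than any degree-3 curve.
Then, from the visible intercepts: no y-intercept at any integer in the box; the curve avoids every integer x-axis point in the box.
Finally, matching integer coefficients to the picture gives p.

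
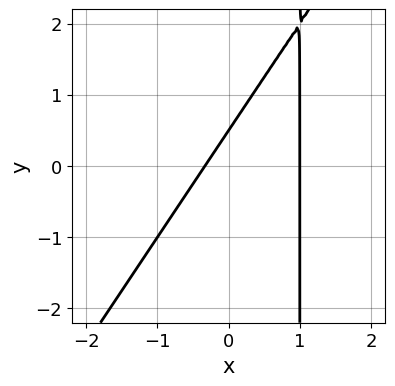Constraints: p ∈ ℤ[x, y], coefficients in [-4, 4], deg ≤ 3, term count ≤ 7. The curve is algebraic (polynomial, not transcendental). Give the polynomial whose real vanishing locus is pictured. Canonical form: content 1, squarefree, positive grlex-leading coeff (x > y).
First, deg p = 2. A generic line meets the curve in up to 2 points.
Then, from the axis intercepts and sections: it meets the x-axis at x = 1 (among the integer gridlines).
Finally, solving for integer coefficients yields p as stated.

3*x^2 - 2*x*y - 2*x + 2*y - 1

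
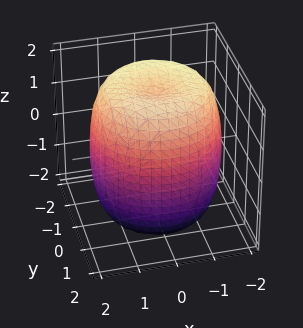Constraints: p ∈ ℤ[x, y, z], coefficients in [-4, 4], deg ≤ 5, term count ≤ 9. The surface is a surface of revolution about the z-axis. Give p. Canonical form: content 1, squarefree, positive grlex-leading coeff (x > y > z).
x^4 + 2*x^2*y^2 + y^4 - 2*x^2 - 2*y^2 + z^2 - 3

Degree: no degree-3 surface has this shape, so deg p = 4.
By symmetry, every cross-section ⟂ z is a circle, so x, y appear only via x² + y².
From the axis intercepts and sections: a circular section at z = 0 has radius between 1 and 2.
Assembling these constraints gives the stated polynomial.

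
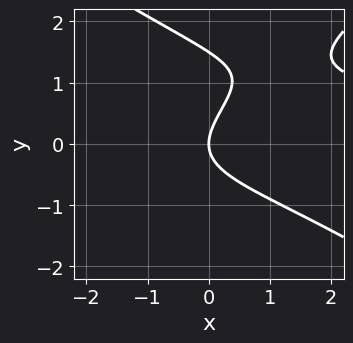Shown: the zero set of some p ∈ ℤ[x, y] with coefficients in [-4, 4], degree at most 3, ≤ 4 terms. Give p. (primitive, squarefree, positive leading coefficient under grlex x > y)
x^2*y - 2*y^3 + 3*y^2 - 3*x

(a) Degree: the shape is more complex than any degree-2 curve, so deg p = 3.
(b) From the visible intercepts: it crosses the x-axis at the gridline x = 0; one y-axis crossing is at y = 0.
(c) These observations pin down the coefficients.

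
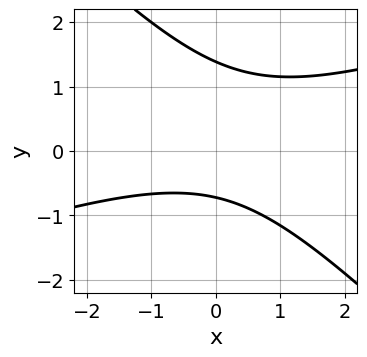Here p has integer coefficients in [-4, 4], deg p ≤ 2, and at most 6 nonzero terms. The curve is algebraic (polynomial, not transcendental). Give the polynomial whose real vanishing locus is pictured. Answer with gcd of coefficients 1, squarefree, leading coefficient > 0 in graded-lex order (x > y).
x^2 - 2*x*y - 3*y^2 + 2*y + 3

First, degree: no degree-1 curve has this shape, so deg p = 2.
Next, observable constraints: it misses every integer gridline on the x-axis.
Finally, putting this together gives p.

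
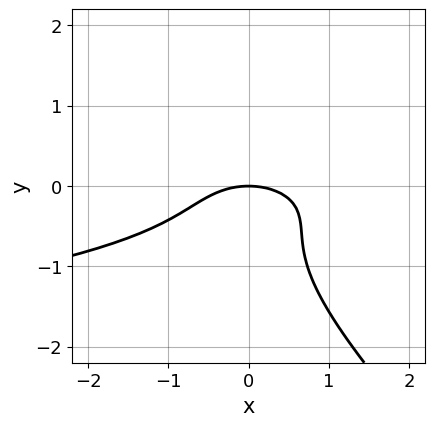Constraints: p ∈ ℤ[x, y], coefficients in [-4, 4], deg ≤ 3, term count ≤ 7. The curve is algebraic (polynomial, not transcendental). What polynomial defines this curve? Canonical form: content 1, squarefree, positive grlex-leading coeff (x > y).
2*x*y^2 + 2*y^3 + x^2 + 2*y^2 + 2*y

The degree is 3 — no degree-2 curve has this shape.
From the axis intercepts and sections: it crosses the x-axis at the gridline x = 0; it meets the y-axis at y = 0 (among the integer gridlines).
Putting this together gives p.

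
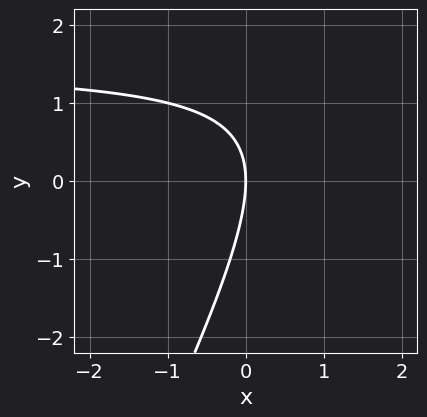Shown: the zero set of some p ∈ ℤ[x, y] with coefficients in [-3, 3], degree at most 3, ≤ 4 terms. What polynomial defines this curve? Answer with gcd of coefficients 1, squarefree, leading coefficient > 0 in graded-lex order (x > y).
2*x*y - y^2 - 3*x

1. The degree is 2 — no degree-1 curve has this shape.
2. From the visible intercepts: it crosses the y-axis at the gridline y = 0; it crosses the x-axis at the gridline x = 0.
3. Matching integer coefficients to the picture gives p.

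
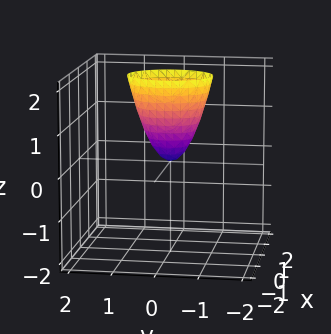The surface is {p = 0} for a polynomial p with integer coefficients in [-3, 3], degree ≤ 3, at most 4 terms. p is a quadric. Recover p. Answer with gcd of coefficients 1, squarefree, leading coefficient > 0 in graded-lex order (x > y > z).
(a) Degree: a paraboloid; a quadric, so deg p = 2.
(b) Symmetries: mirror symmetry y ↦ −y ⇒ only even powers of y; the x ↦ −x reflection is a symmetry, so x appears only in even powers.
(c) Reading off the gridlines: one x-axis crossing is at x = 0; it meets the y-axis at y = 0 (among the integer gridlines); it crosses the z-axis at the gridline z = 0.
(d) Solving for integer coefficients yields p as stated.

3*x^2 + 2*y^2 - z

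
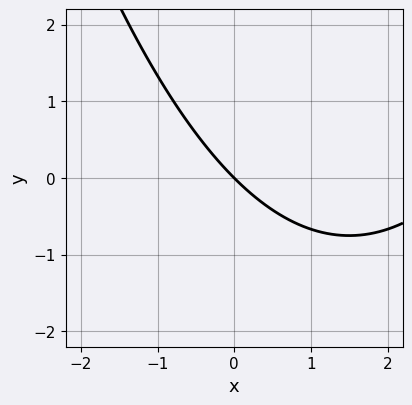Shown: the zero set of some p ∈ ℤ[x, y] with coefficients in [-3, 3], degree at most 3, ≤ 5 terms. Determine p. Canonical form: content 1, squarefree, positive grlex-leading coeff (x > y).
1. The degree is 2 — a generic line meets the curve in up to 2 points.
2. From the visible intercepts: it meets the x-axis at x = 0 (among the integer gridlines); it crosses the y-axis at the gridline y = 0.
3. Matching integer coefficients to the picture gives p.

x^2 - 3*x - 3*y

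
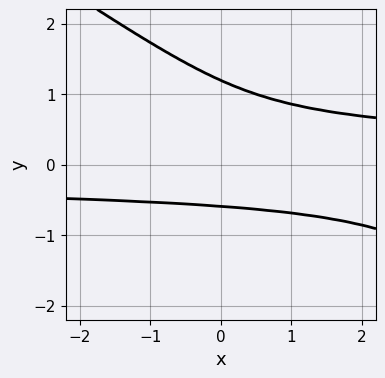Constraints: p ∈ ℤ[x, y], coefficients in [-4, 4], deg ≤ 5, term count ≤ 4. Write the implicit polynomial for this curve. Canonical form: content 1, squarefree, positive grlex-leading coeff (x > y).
(a) The degree is 4 — no degree-3 curve has this shape.
(b) Observable constraints: the curve avoids every integer x-axis point in the box.
(c) Fitting integer coefficients to these (and the overall shape) gives p.

2*x*y^3 + 3*y^4 - 3*y^3 - 1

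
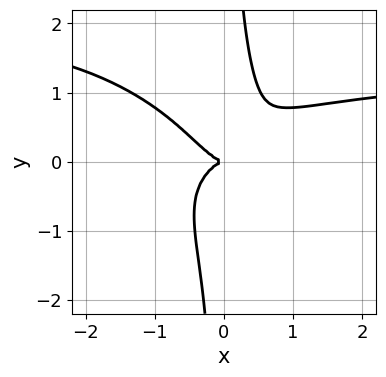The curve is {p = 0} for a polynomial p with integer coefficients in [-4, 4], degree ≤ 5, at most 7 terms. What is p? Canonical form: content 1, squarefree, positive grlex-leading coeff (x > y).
2*x^3*y + 2*x^2*y^2 + 3*x*y^3 - 3*x^3 - 2*y^2

The degree is 4 — no degree-3 curve has this shape.
From the axis intercepts and sections: it crosses the y-axis at the gridline y = 0; it crosses the x-axis at the gridline x = 0.
Putting this together gives p.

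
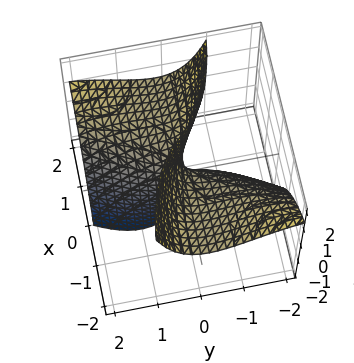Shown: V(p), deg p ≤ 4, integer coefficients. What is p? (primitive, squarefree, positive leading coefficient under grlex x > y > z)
The degree is 3 — the shape is more complex than any degree-2 surface.
Reading off the gridlines: the visible z-axis segment lies entirely on the surface; it meets the y-axis at y = 0 (among the integer gridlines); it meets the x-axis at x = 0 (among the integer gridlines).
Fitting integer coefficients to these (and the overall shape) gives p.

2*x*y^2 - y^3 - 3*x*z - 2*y*z + 2*x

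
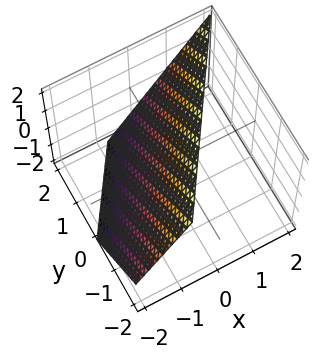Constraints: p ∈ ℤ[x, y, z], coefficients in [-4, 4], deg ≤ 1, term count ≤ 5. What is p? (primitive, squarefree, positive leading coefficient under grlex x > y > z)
First, the degree is 1 — the surface is flat (a plane).
Then, reading off the gridlines: it meets the y-axis at y = 1 (among the integer gridlines); one z-axis crossing is at z = 1.
Finally, these observations pin down the coefficients.

3*x - 2*y - 2*z + 2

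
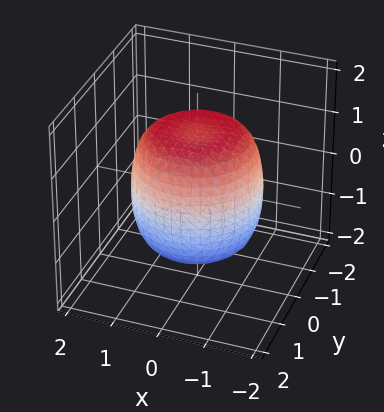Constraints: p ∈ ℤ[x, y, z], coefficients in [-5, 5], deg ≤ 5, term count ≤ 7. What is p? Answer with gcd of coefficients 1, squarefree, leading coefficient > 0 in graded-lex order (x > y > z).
2*x^4 + 4*x^2*y^2 + 2*y^4 - 2*x^2 - 2*y^2 + 2*z^2 - 3

First, deg p = 4. The shape is more complex than any degree-3 surface.
Then, symmetries: rotational symmetry about the z-axis ⇒ p depends on x, y only through x² + y².
Next, observable constraints: a circular section at z = 0 has radius between 1 and 2.
Finally, matching integer coefficients to the picture gives p.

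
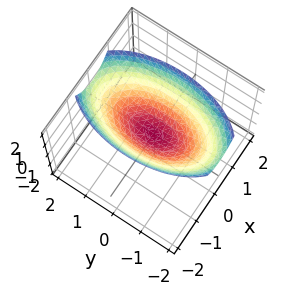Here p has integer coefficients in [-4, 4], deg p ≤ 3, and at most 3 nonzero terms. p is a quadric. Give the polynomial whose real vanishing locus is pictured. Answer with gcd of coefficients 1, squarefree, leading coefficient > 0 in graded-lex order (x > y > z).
1. deg p = 2. A paraboloid; a quadric.
2. Symmetries: it's symmetric under y → −y, forcing even powers of y; it's symmetric under x → −x, forcing even powers of x.
3. Checking where it meets the axes: one x-axis crossing is at x = 0; one z-axis crossing is at z = 0; it crosses the y-axis at the gridline y = 0.
4. Fitting integer coefficients to these (and the overall shape) gives p.

3*x^2 + y^2 - 3*z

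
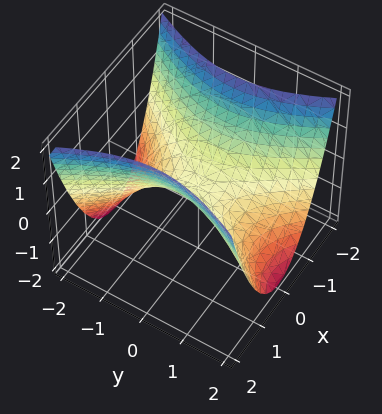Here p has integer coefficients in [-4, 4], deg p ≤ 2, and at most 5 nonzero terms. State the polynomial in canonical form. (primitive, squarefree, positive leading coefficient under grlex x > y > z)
deg p = 2. A hyperbolic paraboloid; a quadric.
Symmetries: mirror symmetry y ↦ −y ⇒ only even powers of y; mirror symmetry x ↦ −x ⇒ only even powers of x.
Against the integer gridlines: one x-axis crossing is at x = 0; one y-axis crossing is at y = 0; it meets the z-axis at z = 0 (among the integer gridlines).
The integer polynomial consistent with all of this is the stated p.

2*x^2 - y^2 - 2*z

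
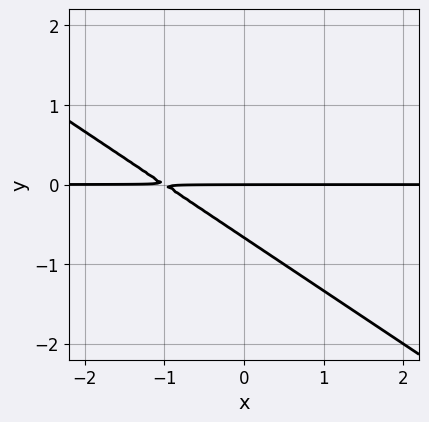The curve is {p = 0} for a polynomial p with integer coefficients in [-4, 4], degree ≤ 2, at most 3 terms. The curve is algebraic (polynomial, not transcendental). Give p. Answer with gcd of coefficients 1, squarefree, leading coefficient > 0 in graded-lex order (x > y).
2*x*y + 3*y^2 + 2*y

1. Degree: the shape is more complex than any degree-1 curve, so deg p = 2.
2. Checking where it meets the axes: every point of the x-axis in the box is on the curve; it meets the y-axis at y = 0 (among the integer gridlines).
3. Fitting integer coefficients to these (and the overall shape) gives p.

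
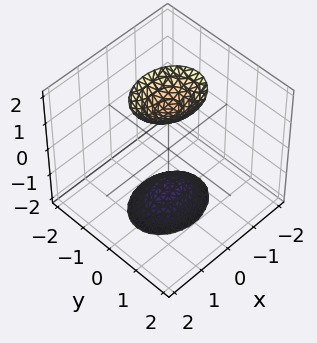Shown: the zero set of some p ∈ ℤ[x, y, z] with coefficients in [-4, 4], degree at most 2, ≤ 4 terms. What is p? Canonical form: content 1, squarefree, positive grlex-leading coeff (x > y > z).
2*x^2 + 3*y^2 - z^2 + 2

First, the picture has 2 separate pieces. Treating them together as one polynomial.
Then, deg p = 2. Two separate bowl-shaped sheets opening away from each other; a quadric.
Then, symmetries: the z ↦ −z reflection is a symmetry, so z appears only in even powers; the x ↦ −x reflection is a symmetry, so x appears only in even powers; mirror symmetry y ↦ −y ⇒ only even powers of y.
Then, from the axis intercepts and sections: the surface avoids every integer x-axis point in the box; the surface avoids every integer y-axis point in the box.
Finally, assembling these constraints gives the stated polynomial.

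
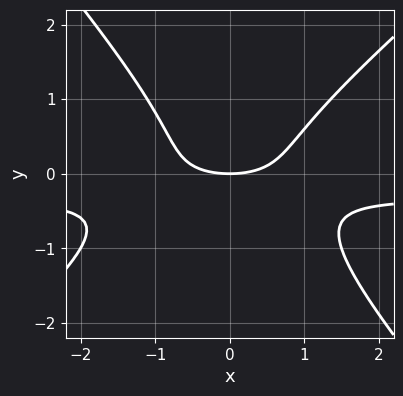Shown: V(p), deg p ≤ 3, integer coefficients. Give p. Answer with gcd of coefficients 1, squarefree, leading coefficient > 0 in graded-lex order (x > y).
1. Degree: the shape is more complex than any degree-2 curve, so deg p = 3.
2. From the axis intercepts and sections: it crosses the y-axis at the gridline y = 0; it crosses the x-axis at the gridline x = 0.
3. These observations pin down the coefficients.

3*x^2*y - x*y^2 - 3*y^3 + x^2 - 3*y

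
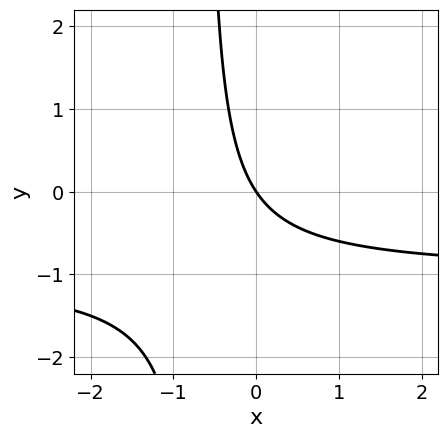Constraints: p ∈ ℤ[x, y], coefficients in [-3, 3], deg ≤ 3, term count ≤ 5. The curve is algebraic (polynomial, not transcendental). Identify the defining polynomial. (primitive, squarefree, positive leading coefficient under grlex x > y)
deg p = 2. A generic line meets the curve in up to 2 points.
Observable constraints: it crosses the x-axis at the gridline x = 0; it meets the y-axis at y = 0 (among the integer gridlines).
Putting this together gives p.

3*x*y + 3*x + 2*y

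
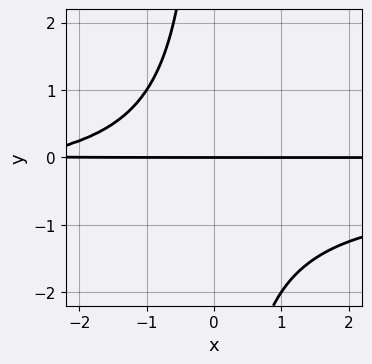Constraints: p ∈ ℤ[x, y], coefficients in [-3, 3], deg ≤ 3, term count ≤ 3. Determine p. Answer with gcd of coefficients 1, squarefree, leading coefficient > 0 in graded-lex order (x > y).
First, the degree is 3 — the shape is more complex than any degree-2 curve.
Next, observable constraints: it crosses the y-axis at the gridline y = 0; the visible x-axis segment lies entirely on the curve.
Finally, the integer polynomial consistent with all of this is the stated p.

2*x*y^2 + x*y + 3*y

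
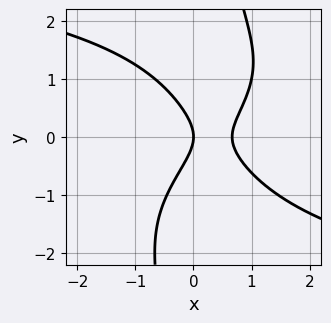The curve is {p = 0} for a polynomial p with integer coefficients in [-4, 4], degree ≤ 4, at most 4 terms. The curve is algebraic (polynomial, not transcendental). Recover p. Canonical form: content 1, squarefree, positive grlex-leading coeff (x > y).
1. The degree is 4 — a generic line meets the curve in up to 4 points.
2. From the visible intercepts: it meets the y-axis at y = 0 (among the integer gridlines); it crosses the x-axis at the gridline x = 0.
3. Fitting integer coefficients to these (and the overall shape) gives p.

x*y^3 + 3*x^2 - 2*y^2 - 2*x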